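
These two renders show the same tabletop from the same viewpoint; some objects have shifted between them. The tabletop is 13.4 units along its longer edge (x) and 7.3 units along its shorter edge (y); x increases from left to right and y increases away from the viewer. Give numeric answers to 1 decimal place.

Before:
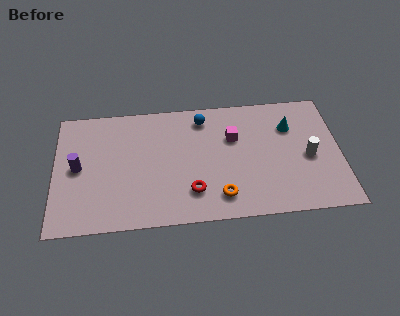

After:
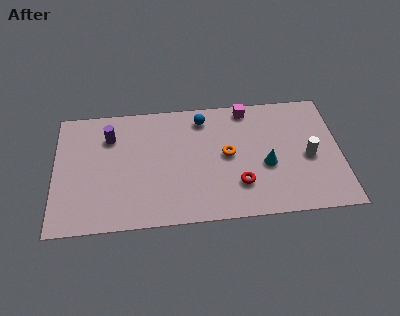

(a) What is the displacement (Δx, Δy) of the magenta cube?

(0.7, 1.7)

The magenta cube started near (8.4, 4.8) and ended near (9.1, 6.5).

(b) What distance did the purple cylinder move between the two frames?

2.3

From (1.1, 3.7) to (2.6, 5.4), the purple cylinder covered √(1.5² + 1.7²) ≈ 2.3 units.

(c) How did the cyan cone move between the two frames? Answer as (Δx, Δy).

(-1.2, -2.2)

The cyan cone was at about (11.1, 5.2) and moved to about (9.9, 3.0).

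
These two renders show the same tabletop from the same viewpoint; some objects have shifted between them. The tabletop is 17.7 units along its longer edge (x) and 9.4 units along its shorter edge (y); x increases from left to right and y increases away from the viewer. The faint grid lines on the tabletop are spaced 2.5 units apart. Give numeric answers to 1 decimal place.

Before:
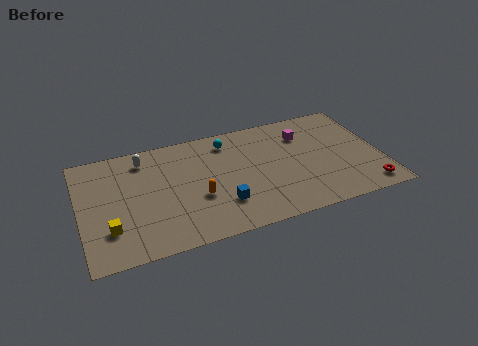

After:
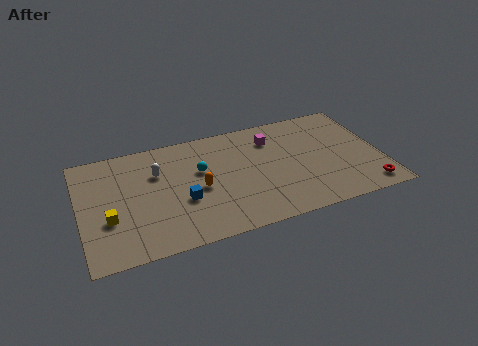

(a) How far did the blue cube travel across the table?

2.4

The blue cube moved from about (8.1, 2.6) to (5.9, 3.6), a distance of √(2.2² + 1.0²) ≈ 2.4.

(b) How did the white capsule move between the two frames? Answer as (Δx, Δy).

(0.7, -1.4)

From the two frames, the white capsule sits at roughly (3.9, 7.8) before and (4.6, 6.4) after.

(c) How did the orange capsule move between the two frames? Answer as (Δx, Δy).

(0.1, 0.7)

The orange capsule started near (6.8, 3.6) and ended near (6.9, 4.3).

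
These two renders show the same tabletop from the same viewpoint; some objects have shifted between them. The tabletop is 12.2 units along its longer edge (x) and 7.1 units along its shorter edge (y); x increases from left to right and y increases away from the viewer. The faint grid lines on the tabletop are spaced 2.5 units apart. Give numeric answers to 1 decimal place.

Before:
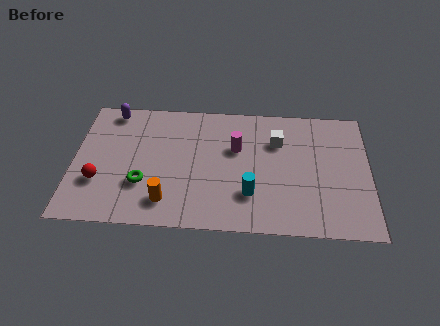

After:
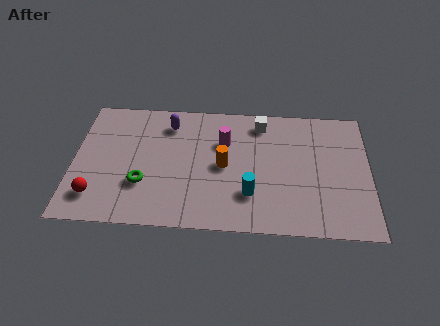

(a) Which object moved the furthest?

the orange cylinder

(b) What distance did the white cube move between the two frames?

1.2

From (8.4, 5.0) to (7.7, 6.0), the white cube covered √(0.7² + 1.0²) ≈ 1.2 units.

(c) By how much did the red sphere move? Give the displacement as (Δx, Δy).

(-0.1, -0.8)

The red sphere was at about (1.1, 2.3) and moved to about (1.0, 1.5).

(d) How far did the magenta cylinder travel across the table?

0.6

From (6.7, 4.5) to (6.2, 4.8), the magenta cylinder covered √(0.5² + 0.3²) ≈ 0.6 units.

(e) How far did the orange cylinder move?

3.1

From (3.9, 1.4) to (6.2, 3.5), the orange cylinder covered √(2.3² + 2.1²) ≈ 3.1 units.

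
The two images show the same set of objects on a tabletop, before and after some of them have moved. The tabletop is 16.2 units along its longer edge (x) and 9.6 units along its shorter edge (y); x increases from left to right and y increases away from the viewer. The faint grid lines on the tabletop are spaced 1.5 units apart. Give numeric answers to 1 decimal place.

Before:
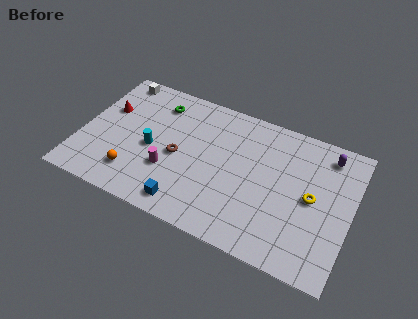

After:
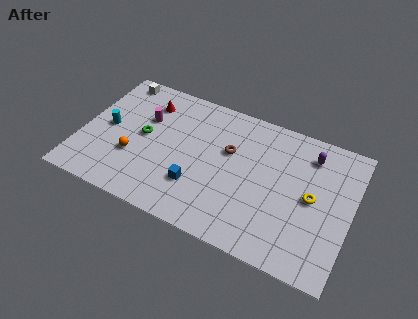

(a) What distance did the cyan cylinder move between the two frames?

2.8

From (4.3, 4.3) to (1.5, 4.8), the cyan cylinder covered √(2.8² + 0.5²) ≈ 2.8 units.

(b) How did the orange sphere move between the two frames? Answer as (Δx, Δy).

(-0.2, 1.2)

From the two frames, the orange sphere sits at roughly (3.5, 2.1) before and (3.3, 3.3) after.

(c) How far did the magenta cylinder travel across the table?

3.6

From (5.5, 3.2) to (3.6, 6.3), the magenta cylinder covered √(1.9² + 3.1²) ≈ 3.6 units.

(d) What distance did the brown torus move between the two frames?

3.3

From (5.9, 4.4) to (8.8, 6.0), the brown torus covered √(2.9² + 1.6²) ≈ 3.3 units.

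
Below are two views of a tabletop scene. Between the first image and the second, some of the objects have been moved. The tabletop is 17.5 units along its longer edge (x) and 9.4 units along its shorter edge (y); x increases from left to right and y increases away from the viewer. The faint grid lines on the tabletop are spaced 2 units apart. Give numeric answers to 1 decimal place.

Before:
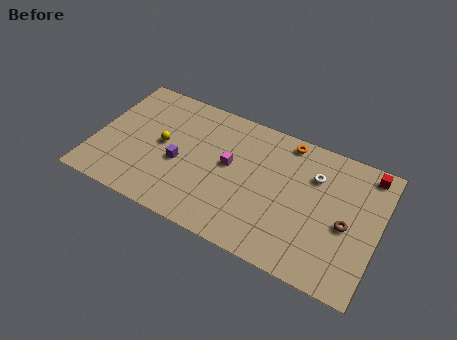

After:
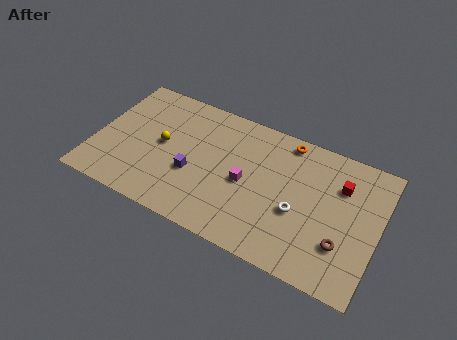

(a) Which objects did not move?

the orange torus and the yellow sphere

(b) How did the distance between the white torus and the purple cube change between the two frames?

-2.0

The distance was about 8.5 in the first image and 6.5 in the second, so they moved 2.0 units closer together.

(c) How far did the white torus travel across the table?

3.0

From (13.4, 6.7) to (12.7, 3.8), the white torus covered √(0.7² + 2.9²) ≈ 3.0 units.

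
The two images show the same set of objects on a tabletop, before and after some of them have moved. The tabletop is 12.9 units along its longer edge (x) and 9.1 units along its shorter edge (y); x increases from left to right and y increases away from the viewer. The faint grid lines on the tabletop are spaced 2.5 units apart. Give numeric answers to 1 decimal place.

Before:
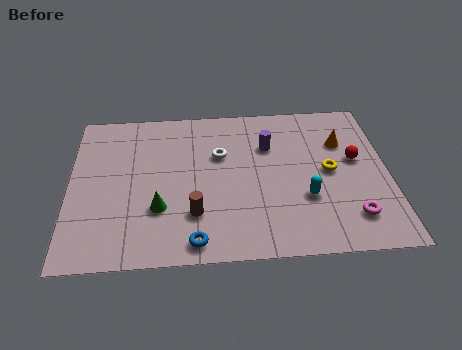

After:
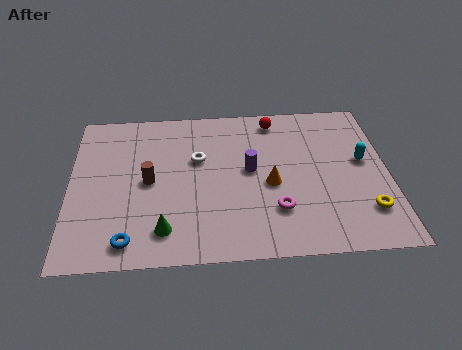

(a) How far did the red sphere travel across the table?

4.2

The red sphere moved from about (11.6, 5.2) to (8.4, 7.9), a distance of √(3.2² + 2.7²) ≈ 4.2.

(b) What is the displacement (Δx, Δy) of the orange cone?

(-3.0, -2.3)

The orange cone was at about (11.1, 6.3) and moved to about (8.1, 4.0).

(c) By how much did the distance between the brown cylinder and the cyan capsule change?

+4.2

They were about 4.5 units apart before and 8.7 after — 4.2 units further apart.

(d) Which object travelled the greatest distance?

the red sphere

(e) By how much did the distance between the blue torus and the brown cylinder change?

+1.9

The distance was about 1.5 in the first image and 3.4 in the second, so they moved 1.9 units further apart.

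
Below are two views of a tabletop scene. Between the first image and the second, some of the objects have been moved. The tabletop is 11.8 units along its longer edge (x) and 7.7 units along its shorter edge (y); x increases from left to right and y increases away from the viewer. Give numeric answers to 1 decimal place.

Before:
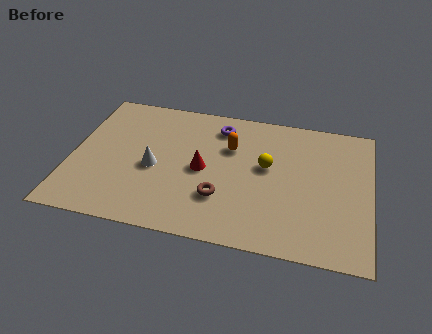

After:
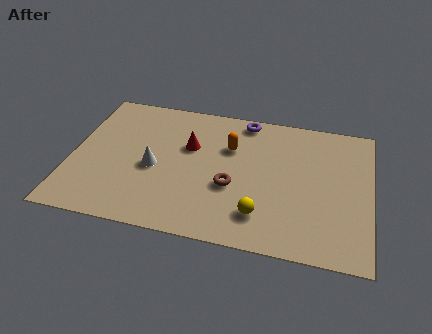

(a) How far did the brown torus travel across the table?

0.8

The brown torus was near (6.0, 2.3) before and (6.4, 3.0) after, so it travelled √(0.4² + 0.7²) ≈ 0.8 units.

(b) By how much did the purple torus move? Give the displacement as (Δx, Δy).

(1.0, 0.6)

The purple torus was at about (5.7, 6.3) and moved to about (6.7, 6.9).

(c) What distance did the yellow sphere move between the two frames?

2.7

From (7.7, 4.4) to (7.6, 1.7), the yellow sphere covered √(0.1² + 2.7²) ≈ 2.7 units.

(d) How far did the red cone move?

1.3

The red cone was near (5.2, 3.7) before and (4.6, 4.9) after, so it travelled √(0.6² + 1.2²) ≈ 1.3 units.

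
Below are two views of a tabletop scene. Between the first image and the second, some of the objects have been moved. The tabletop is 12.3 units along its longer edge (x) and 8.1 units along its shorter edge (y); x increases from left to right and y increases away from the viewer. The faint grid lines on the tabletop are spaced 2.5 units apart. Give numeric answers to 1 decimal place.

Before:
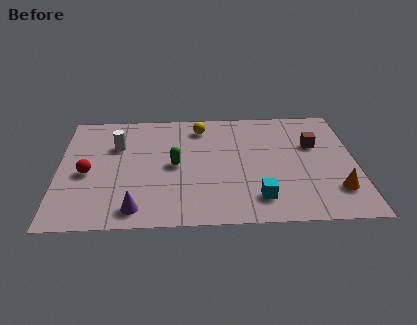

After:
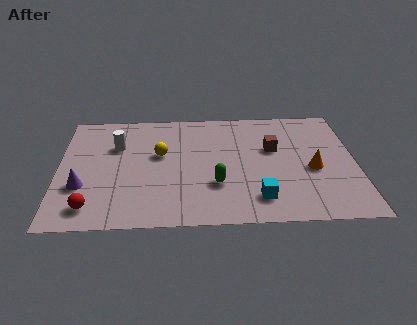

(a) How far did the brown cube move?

1.7

The brown cube was near (10.6, 5.2) before and (8.9, 5.0) after, so it travelled √(1.7² + 0.2²) ≈ 1.7 units.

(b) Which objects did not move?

the cyan cube and the white cylinder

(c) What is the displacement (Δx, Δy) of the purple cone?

(-2.2, 1.6)

The purple cone was at about (3.2, 1.1) and moved to about (1.0, 2.7).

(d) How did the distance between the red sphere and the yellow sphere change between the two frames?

-1.1

They were about 5.6 units apart before and 4.5 after — 1.1 units closer together.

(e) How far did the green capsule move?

2.2

The green capsule moved from about (4.8, 4.0) to (6.5, 2.6), a distance of √(1.7² + 1.4²) ≈ 2.2.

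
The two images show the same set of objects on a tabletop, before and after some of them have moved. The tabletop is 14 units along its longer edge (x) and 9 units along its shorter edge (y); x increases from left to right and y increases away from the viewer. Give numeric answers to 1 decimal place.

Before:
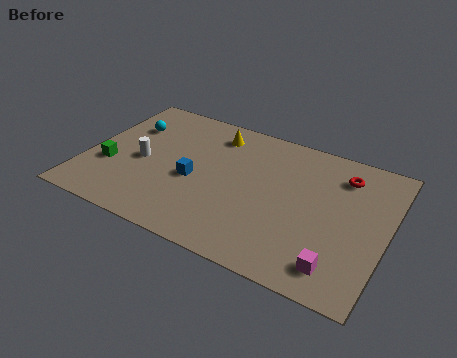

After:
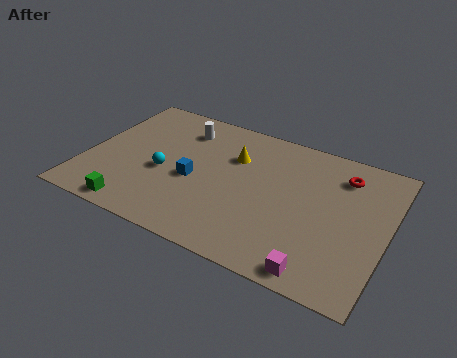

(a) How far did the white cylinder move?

3.4

From (2.6, 4.1) to (4.1, 7.1), the white cylinder covered √(1.5² + 3.0²) ≈ 3.4 units.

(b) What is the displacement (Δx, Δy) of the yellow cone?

(1.1, -1.2)

From the two frames, the yellow cone sits at roughly (5.6, 7.4) before and (6.7, 6.2) after.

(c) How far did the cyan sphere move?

3.3

The cyan sphere was near (1.6, 6.3) before and (3.7, 3.8) after, so it travelled √(2.1² + 2.5²) ≈ 3.3 units.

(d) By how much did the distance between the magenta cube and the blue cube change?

-0.5

Before: roughly 7.4 units apart; after: 6.9. That's 0.5 units closer together.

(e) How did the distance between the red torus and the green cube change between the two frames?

-0.4

They were about 11.2 units apart before and 10.8 after — 0.4 units closer together.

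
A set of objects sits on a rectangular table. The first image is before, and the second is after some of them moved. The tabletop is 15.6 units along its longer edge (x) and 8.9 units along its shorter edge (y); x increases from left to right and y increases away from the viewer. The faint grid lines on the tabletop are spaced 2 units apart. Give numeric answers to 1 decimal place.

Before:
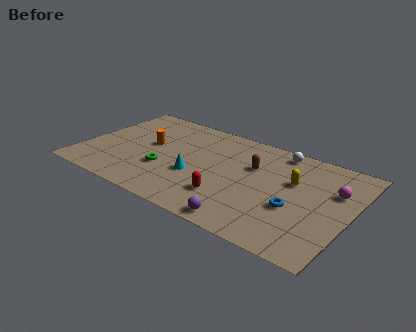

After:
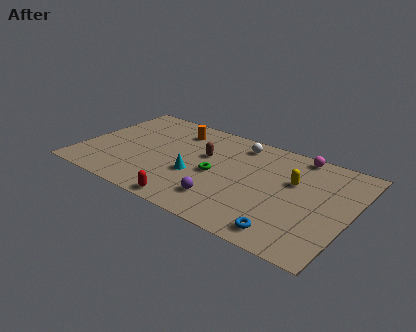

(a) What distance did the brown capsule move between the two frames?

2.8

The brown capsule was near (9.8, 5.8) before and (7.0, 5.5) after, so it travelled √(2.8² + 0.3²) ≈ 2.8 units.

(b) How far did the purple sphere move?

1.9

The purple sphere moved from about (10.2, 0.9) to (8.7, 2.0), a distance of √(1.5² + 1.1²) ≈ 1.9.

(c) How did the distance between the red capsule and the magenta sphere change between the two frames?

+2.3

They were about 6.6 units apart before and 8.9 after — 2.3 units further apart.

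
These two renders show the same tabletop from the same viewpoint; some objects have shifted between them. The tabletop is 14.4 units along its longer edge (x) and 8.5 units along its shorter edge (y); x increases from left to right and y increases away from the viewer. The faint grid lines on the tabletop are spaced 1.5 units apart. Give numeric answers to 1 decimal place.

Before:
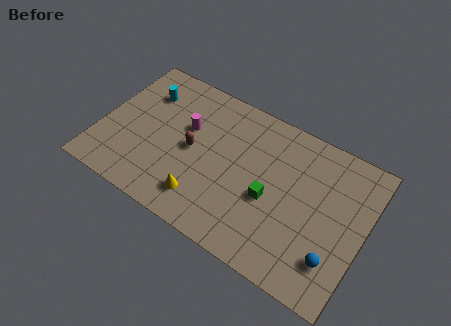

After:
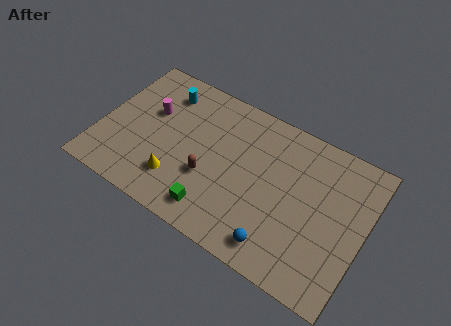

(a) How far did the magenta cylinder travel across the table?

2.0

The magenta cylinder was near (4.5, 5.3) before and (2.5, 5.3) after, so it travelled √(2.0² + 0.0²) ≈ 2.0 units.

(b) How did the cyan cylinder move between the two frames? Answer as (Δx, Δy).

(1.0, 0.5)

The cyan cylinder started near (2.0, 6.3) and ended near (3.0, 6.8).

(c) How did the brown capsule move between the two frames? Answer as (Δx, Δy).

(1.1, -1.1)

The brown capsule was at about (5.0, 4.2) and moved to about (6.1, 3.1).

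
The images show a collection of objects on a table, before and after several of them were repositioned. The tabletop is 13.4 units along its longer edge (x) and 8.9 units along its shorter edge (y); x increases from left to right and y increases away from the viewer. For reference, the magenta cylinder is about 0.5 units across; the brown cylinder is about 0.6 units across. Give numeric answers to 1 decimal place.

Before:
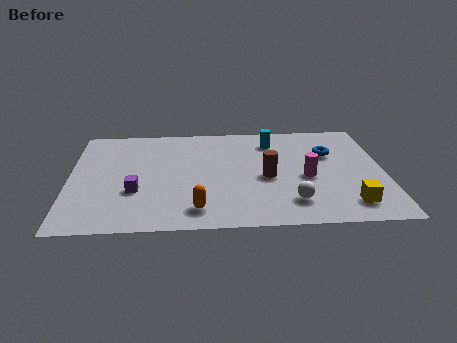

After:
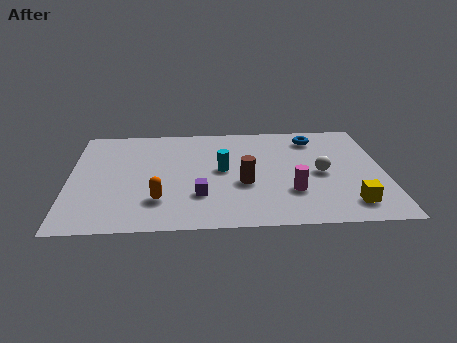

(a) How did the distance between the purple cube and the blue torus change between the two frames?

-1.9

They were about 8.8 units apart before and 6.9 after — 1.9 units closer together.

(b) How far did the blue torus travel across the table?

1.5

From (11.1, 5.9) to (10.5, 7.3), the blue torus covered √(0.6² + 1.4²) ≈ 1.5 units.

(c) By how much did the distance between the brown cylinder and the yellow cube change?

+0.6

The distance was about 4.2 in the first image and 4.8 in the second, so they moved 0.6 units further apart.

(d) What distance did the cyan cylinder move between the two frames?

3.3

The cyan cylinder moved from about (8.7, 7.1) to (6.5, 4.7), a distance of √(2.2² + 2.4²) ≈ 3.3.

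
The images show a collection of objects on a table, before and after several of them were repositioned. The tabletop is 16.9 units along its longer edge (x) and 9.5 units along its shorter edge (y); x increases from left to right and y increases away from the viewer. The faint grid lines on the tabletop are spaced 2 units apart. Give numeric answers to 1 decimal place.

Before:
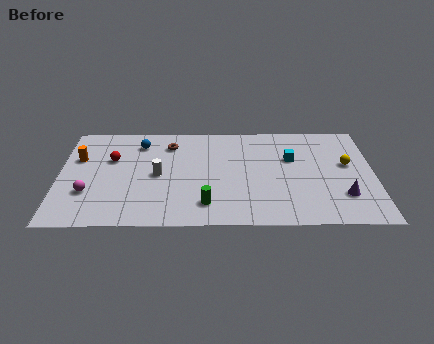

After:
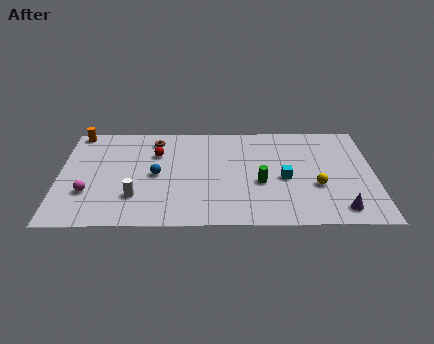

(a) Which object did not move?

the magenta sphere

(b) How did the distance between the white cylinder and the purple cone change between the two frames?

+0.9

The distance was about 10.1 in the first image and 11.0 in the second, so they moved 0.9 units further apart.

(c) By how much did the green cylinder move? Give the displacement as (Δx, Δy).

(2.9, 1.9)

The green cylinder started near (7.9, 1.9) and ended near (10.8, 3.8).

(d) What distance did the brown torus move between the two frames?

0.9

From (5.9, 7.5) to (5.1, 7.9), the brown torus covered √(0.8² + 0.4²) ≈ 0.9 units.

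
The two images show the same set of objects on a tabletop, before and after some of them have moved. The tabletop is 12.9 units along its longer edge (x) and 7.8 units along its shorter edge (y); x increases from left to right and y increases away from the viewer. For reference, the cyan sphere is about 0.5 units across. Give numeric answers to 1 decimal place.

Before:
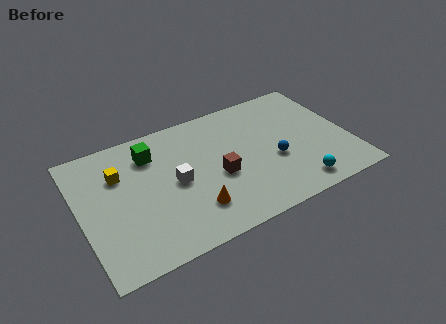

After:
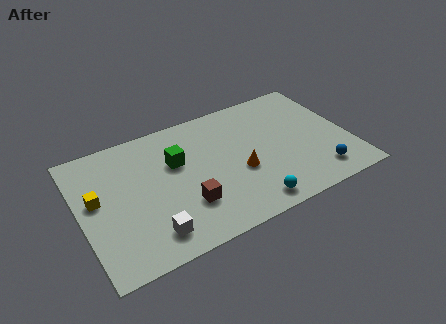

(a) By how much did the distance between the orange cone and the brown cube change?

+0.8

They were about 2.0 units apart before and 2.8 after — 0.8 units further apart.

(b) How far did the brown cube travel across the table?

2.0

From (6.5, 3.3) to (4.8, 2.3), the brown cube covered √(1.7² + 1.0²) ≈ 2.0 units.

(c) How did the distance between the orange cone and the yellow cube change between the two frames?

+2.1

Before: roughly 4.7 units apart; after: 6.8. That's 2.1 units further apart.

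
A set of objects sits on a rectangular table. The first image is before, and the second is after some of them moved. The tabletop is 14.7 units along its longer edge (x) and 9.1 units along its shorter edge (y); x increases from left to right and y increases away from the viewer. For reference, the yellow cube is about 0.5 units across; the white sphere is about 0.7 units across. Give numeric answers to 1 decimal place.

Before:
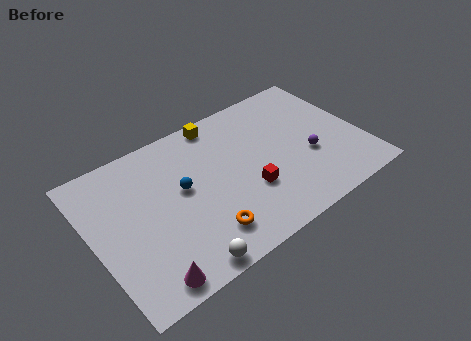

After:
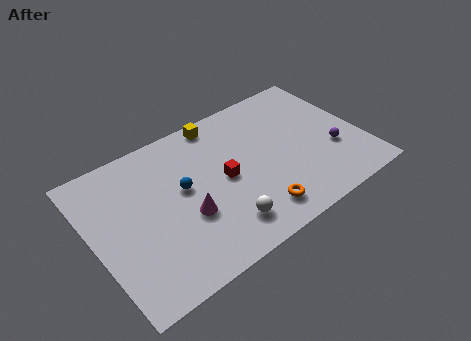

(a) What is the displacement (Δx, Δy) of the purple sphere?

(1.3, -0.3)

The purple sphere started near (11.7, 3.5) and ended near (13.0, 3.2).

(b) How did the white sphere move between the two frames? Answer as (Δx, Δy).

(2.4, 1.0)

The white sphere started near (4.1, 0.8) and ended near (6.5, 1.8).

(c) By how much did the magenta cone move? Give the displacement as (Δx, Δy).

(2.6, 2.4)

The magenta cone was at about (2.2, 1.0) and moved to about (4.8, 3.4).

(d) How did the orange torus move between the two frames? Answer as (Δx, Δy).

(2.8, -0.3)

The orange torus started near (5.5, 1.9) and ended near (8.3, 1.6).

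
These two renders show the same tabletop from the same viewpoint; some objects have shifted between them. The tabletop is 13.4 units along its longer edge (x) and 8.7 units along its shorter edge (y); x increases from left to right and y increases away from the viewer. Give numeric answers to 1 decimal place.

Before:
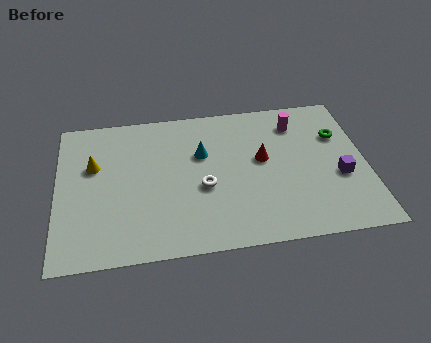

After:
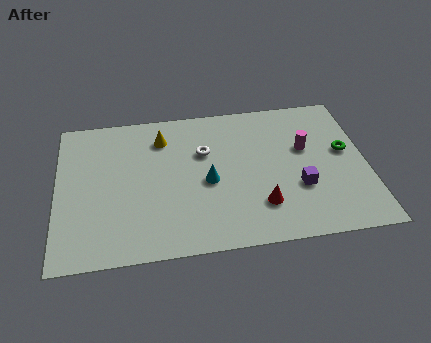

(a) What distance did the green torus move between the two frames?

1.0

From (12.3, 5.9) to (12.5, 4.9), the green torus covered √(0.2² + 1.0²) ≈ 1.0 units.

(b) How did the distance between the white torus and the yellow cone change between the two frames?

-3.0

They were about 5.1 units apart before and 2.1 after — 3.0 units closer together.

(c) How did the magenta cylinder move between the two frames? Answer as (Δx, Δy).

(0.3, -1.6)

The magenta cylinder was at about (10.5, 6.9) and moved to about (10.8, 5.3).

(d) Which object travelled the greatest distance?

the yellow cone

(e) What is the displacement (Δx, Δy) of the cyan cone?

(0.2, -1.7)

The cyan cone was at about (6.3, 5.6) and moved to about (6.5, 3.9).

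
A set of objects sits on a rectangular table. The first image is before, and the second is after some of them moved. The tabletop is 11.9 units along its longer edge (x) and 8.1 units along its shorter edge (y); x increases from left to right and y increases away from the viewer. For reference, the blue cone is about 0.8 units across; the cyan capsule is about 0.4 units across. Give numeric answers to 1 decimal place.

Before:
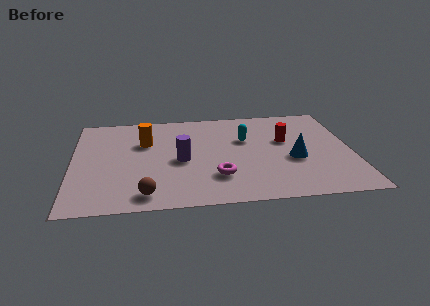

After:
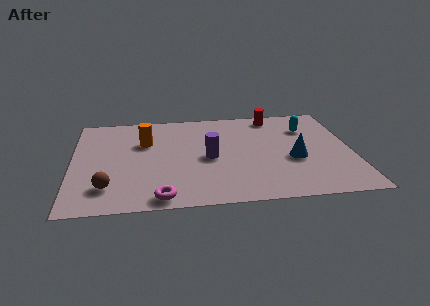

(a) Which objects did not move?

the orange cylinder and the blue cone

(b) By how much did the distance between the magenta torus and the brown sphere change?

-0.8

The distance was about 3.2 in the first image and 2.4 in the second, so they moved 0.8 units closer together.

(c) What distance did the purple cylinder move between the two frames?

1.2

The purple cylinder was near (4.6, 3.7) before and (5.8, 3.8) after, so it travelled √(1.2² + 0.1²) ≈ 1.2 units.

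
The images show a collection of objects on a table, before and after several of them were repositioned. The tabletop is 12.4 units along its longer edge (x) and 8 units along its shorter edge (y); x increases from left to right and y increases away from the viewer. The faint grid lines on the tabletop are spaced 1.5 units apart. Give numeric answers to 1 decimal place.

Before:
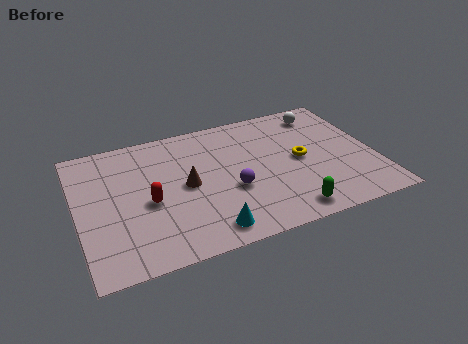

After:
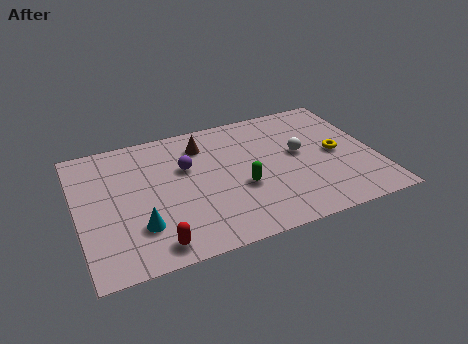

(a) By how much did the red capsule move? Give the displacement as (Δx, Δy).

(0.0, -2.5)

From the two frames, the red capsule sits at roughly (2.9, 3.5) before and (2.9, 1.0) after.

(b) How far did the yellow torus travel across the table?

1.5

The yellow torus moved from about (9.3, 4.0) to (10.8, 3.9), a distance of √(1.5² + 0.1²) ≈ 1.5.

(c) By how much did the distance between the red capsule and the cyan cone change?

-2.0

The distance was about 3.3 in the first image and 1.3 in the second, so they moved 2.0 units closer together.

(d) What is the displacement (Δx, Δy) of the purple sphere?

(-1.7, 2.0)

The purple sphere was at about (6.3, 3.1) and moved to about (4.6, 5.1).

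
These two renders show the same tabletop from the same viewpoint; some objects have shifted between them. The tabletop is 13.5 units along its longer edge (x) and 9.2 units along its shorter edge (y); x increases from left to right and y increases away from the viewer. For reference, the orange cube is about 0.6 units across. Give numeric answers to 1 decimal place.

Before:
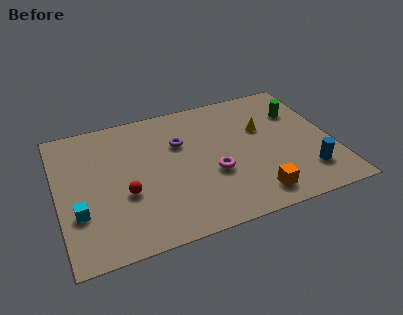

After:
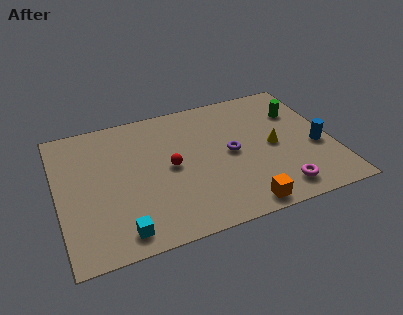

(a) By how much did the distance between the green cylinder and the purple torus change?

-1.9

The distance was about 6.0 in the first image and 4.1 in the second, so they moved 1.9 units closer together.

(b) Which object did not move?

the green cylinder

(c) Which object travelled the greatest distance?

the magenta torus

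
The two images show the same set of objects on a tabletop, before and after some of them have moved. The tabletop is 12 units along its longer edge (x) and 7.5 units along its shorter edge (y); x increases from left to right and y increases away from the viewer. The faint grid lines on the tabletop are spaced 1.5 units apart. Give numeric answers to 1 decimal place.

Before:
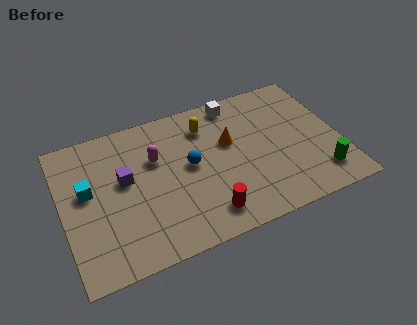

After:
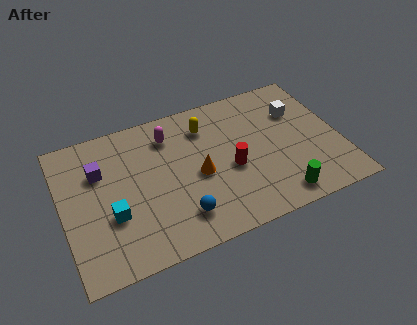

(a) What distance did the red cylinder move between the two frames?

2.3

From (5.9, 1.3) to (7.2, 3.2), the red cylinder covered √(1.3² + 1.9²) ≈ 2.3 units.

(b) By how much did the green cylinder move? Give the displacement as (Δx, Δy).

(-1.9, -0.5)

The green cylinder was at about (10.9, 1.5) and moved to about (9.0, 1.0).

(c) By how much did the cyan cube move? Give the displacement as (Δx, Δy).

(0.9, -1.6)

The cyan cube started near (1.1, 4.3) and ended near (2.0, 2.7).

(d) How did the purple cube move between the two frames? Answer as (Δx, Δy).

(-1.0, 0.8)

From the two frames, the purple cube sits at roughly (2.7, 4.3) before and (1.7, 5.1) after.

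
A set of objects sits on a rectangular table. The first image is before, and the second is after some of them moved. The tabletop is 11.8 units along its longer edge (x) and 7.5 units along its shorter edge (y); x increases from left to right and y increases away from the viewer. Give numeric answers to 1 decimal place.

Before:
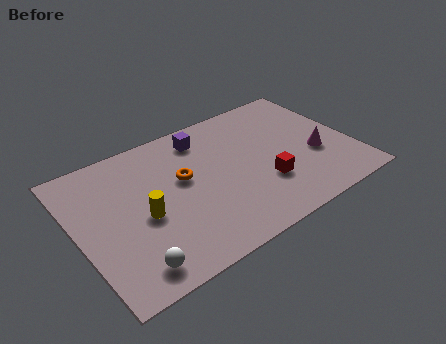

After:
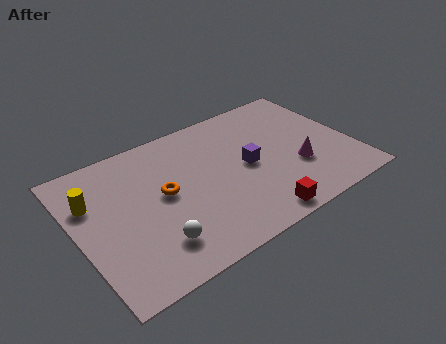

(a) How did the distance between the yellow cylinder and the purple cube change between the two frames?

+2.4

Before: roughly 4.2 units apart; after: 6.6. That's 2.4 units further apart.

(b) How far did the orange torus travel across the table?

1.0

The orange torus moved from about (4.6, 4.4) to (3.7, 4.0), a distance of √(0.9² + 0.4²) ≈ 1.0.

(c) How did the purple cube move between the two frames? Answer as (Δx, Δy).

(1.5, -2.5)

The purple cube started near (5.8, 6.2) and ended near (7.3, 3.7).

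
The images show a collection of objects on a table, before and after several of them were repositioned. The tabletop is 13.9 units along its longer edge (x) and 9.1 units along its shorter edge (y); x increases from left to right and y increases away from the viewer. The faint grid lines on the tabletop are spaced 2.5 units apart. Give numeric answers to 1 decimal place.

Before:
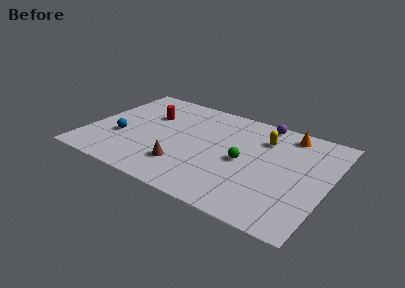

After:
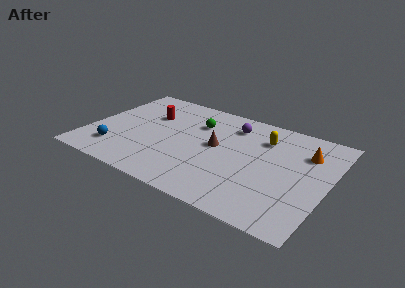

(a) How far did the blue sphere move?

1.3

The blue sphere was near (2.0, 3.3) before and (1.9, 2.0) after, so it travelled √(0.1² + 1.3²) ≈ 1.3 units.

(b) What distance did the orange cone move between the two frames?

1.8

From (11.2, 7.9) to (12.4, 6.6), the orange cone covered √(1.2² + 1.3²) ≈ 1.8 units.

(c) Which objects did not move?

the yellow capsule and the red cylinder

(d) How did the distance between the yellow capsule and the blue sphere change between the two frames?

+0.7

The distance was about 8.6 in the first image and 9.3 in the second, so they moved 0.7 units further apart.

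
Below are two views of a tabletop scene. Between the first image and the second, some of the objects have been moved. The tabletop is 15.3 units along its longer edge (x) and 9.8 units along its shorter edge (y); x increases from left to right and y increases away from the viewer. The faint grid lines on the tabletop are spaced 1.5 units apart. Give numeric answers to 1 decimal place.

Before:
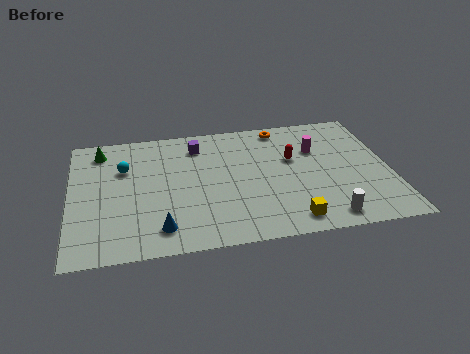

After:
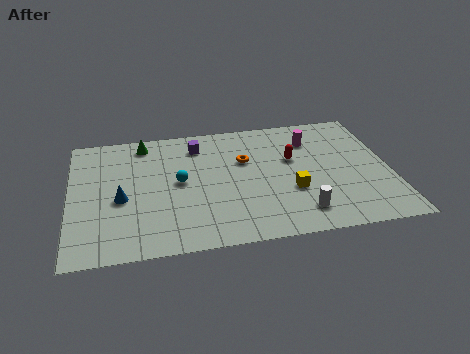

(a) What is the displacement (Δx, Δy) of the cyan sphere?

(2.6, -1.5)

From the two frames, the cyan sphere sits at roughly (2.6, 6.6) before and (5.2, 5.1) after.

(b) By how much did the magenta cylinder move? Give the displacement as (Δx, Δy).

(-0.2, 0.8)

The magenta cylinder started near (11.9, 6.6) and ended near (11.7, 7.4).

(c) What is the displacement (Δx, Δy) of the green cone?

(2.1, 0.3)

The green cone started near (1.5, 8.2) and ended near (3.6, 8.5).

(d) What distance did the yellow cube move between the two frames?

2.2

The yellow cube moved from about (10.3, 1.3) to (10.5, 3.5), a distance of √(0.2² + 2.2²) ≈ 2.2.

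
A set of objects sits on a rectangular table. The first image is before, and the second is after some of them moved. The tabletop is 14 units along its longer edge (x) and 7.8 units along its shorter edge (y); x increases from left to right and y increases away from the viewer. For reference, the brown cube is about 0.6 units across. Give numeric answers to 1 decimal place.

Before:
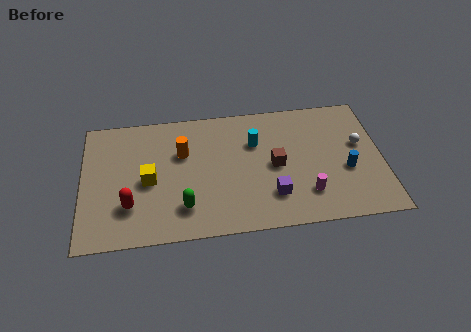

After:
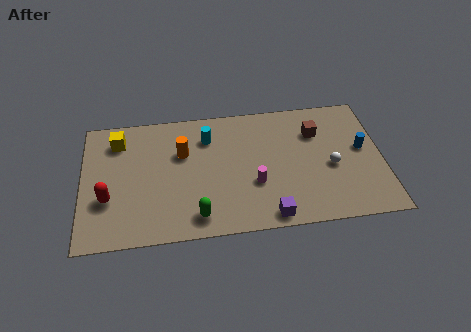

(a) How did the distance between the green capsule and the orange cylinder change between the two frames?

+0.6

The distance was about 3.3 in the first image and 3.9 in the second, so they moved 0.6 units further apart.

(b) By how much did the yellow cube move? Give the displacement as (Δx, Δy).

(-1.4, 2.6)

The yellow cube was at about (3.1, 3.6) and moved to about (1.7, 6.2).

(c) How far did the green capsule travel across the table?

0.8

From (4.7, 1.8) to (5.3, 1.2), the green capsule covered √(0.6² + 0.6²) ≈ 0.8 units.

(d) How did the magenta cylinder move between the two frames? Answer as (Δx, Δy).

(-2.4, 0.9)

From the two frames, the magenta cylinder sits at roughly (10.4, 1.9) before and (8.0, 2.8) after.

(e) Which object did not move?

the orange cylinder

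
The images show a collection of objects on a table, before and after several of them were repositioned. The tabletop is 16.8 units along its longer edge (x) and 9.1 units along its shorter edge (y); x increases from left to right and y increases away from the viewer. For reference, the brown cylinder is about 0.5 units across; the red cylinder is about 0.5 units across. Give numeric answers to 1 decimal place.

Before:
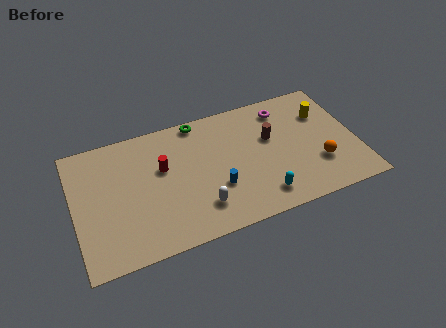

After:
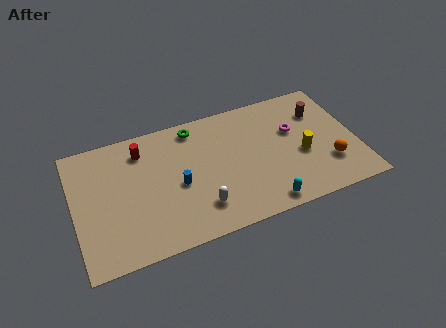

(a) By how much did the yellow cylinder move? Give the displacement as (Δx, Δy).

(-1.6, -2.6)

From the two frames, the yellow cylinder sits at roughly (15.1, 6.4) before and (13.5, 3.8) after.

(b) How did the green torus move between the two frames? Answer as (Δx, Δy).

(-0.3, -0.4)

The green torus was at about (7.7, 8.3) and moved to about (7.4, 7.9).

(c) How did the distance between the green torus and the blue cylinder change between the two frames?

-1.2

The distance was about 5.2 in the first image and 4.0 in the second, so they moved 1.2 units closer together.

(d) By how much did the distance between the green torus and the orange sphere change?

+0.6

Before: roughly 8.7 units apart; after: 9.3. That's 0.6 units further apart.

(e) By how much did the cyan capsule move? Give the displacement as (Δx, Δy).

(0.1, -0.6)

From the two frames, the cyan capsule sits at roughly (10.8, 1.6) before and (10.9, 1.0) after.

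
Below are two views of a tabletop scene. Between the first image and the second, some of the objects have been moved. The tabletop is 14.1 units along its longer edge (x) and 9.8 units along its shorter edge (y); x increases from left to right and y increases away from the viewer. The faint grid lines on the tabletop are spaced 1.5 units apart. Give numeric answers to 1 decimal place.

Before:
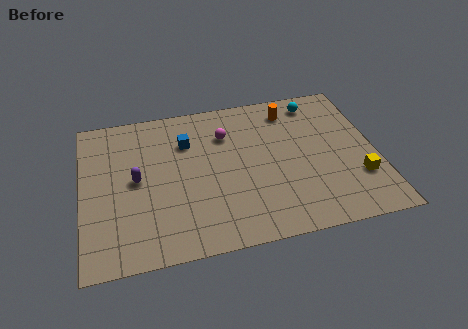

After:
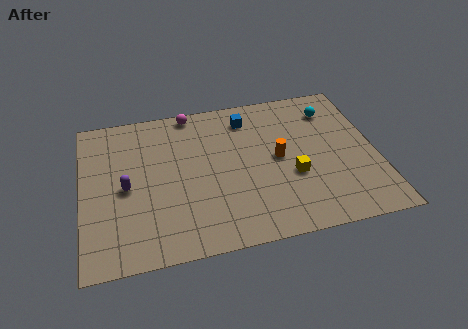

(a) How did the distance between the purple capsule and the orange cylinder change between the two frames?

-0.9

Before: roughly 8.2 units apart; after: 7.3. That's 0.9 units closer together.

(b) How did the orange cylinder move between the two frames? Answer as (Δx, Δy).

(-0.8, -3.1)

The orange cylinder was at about (10.2, 8.1) and moved to about (9.4, 5.0).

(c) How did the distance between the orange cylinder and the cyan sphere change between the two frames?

+2.6

They were about 1.3 units apart before and 3.9 after — 2.6 units further apart.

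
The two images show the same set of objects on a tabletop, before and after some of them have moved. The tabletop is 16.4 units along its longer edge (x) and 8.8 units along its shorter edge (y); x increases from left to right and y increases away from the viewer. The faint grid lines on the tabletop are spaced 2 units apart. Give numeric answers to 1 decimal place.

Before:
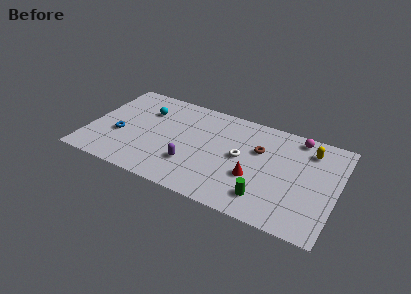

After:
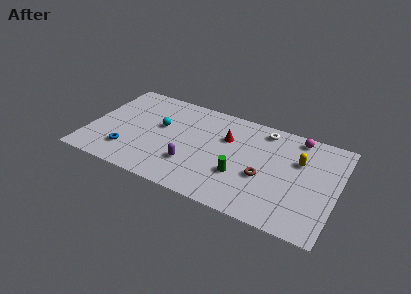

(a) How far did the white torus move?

3.2

The white torus moved from about (10.1, 4.6) to (11.3, 7.6), a distance of √(1.2² + 3.0²) ≈ 3.2.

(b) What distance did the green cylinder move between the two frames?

2.2

The green cylinder moved from about (12.0, 1.8) to (10.2, 3.0), a distance of √(1.8² + 1.2²) ≈ 2.2.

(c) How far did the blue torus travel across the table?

1.5

The blue torus moved from about (2.1, 3.4) to (2.8, 2.1), a distance of √(0.7² + 1.3²) ≈ 1.5.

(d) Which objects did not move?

the purple capsule and the magenta sphere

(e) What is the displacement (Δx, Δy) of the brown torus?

(0.5, -2.2)

The brown torus started near (11.2, 5.7) and ended near (11.7, 3.5).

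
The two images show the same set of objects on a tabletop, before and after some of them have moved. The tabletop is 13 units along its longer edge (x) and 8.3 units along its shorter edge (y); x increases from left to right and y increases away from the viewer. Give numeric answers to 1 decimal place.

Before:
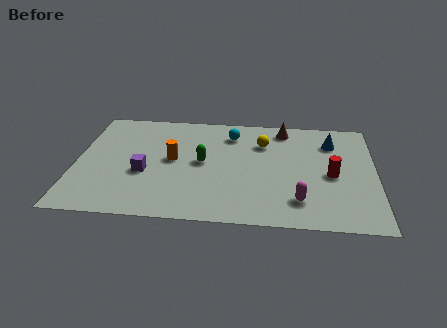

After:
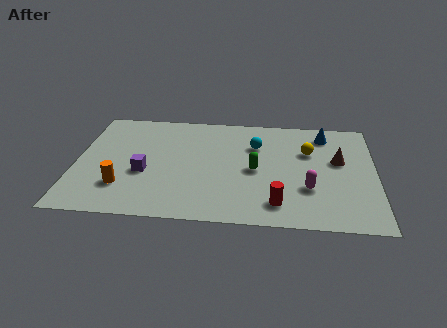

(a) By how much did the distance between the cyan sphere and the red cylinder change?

-0.8

Before: roughly 5.2 units apart; after: 4.4. That's 0.8 units closer together.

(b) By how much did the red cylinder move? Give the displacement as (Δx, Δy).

(-2.3, -2.3)

The red cylinder started near (11.1, 3.8) and ended near (8.8, 1.5).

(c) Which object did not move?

the purple cube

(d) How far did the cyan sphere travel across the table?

1.4

From (6.7, 6.6) to (7.8, 5.8), the cyan sphere covered √(1.1² + 0.8²) ≈ 1.4 units.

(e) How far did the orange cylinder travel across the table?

3.0

The orange cylinder moved from about (4.2, 4.4) to (2.1, 2.2), a distance of √(2.1² + 2.2²) ≈ 3.0.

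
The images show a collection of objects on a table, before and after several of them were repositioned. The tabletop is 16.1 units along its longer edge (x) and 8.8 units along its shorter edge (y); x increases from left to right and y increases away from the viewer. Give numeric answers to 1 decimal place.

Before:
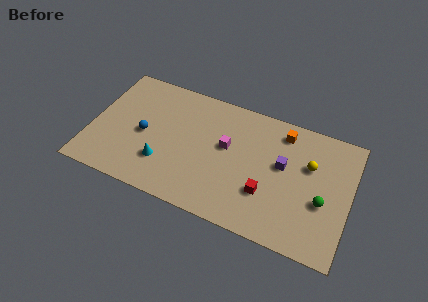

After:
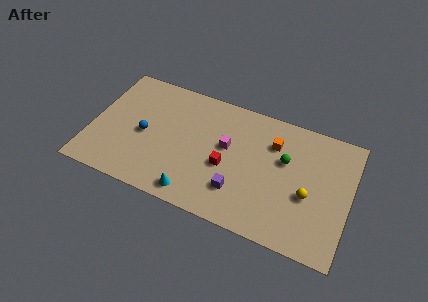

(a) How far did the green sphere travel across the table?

3.2

From (14.5, 3.5) to (12.0, 5.5), the green sphere covered √(2.5² + 2.0²) ≈ 3.2 units.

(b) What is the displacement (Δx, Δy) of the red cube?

(-2.6, 0.9)

The red cube started near (11.1, 2.8) and ended near (8.5, 3.7).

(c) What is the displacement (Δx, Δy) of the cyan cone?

(2.1, -1.4)

From the two frames, the cyan cone sits at roughly (4.7, 2.5) before and (6.8, 1.1) after.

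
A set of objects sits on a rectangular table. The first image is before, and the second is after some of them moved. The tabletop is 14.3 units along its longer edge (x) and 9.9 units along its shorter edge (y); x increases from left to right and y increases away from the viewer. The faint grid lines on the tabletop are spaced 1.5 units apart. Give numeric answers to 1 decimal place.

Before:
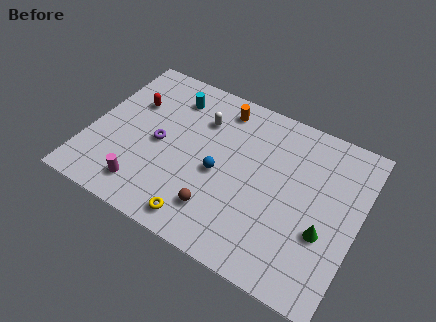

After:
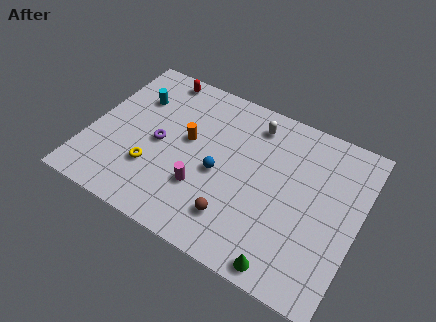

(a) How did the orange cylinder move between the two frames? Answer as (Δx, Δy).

(-1.4, -2.8)

From the two frames, the orange cylinder sits at roughly (6.5, 8.4) before and (5.1, 5.6) after.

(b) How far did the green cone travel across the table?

3.1

From (12.7, 3.6) to (11.1, 0.9), the green cone covered √(1.6² + 2.7²) ≈ 3.1 units.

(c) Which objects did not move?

the blue sphere and the purple torus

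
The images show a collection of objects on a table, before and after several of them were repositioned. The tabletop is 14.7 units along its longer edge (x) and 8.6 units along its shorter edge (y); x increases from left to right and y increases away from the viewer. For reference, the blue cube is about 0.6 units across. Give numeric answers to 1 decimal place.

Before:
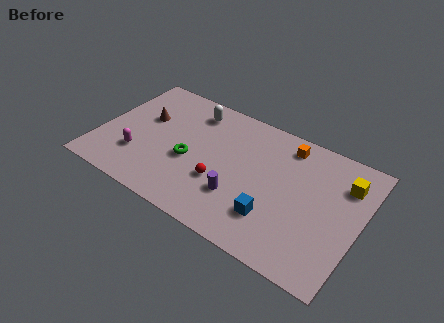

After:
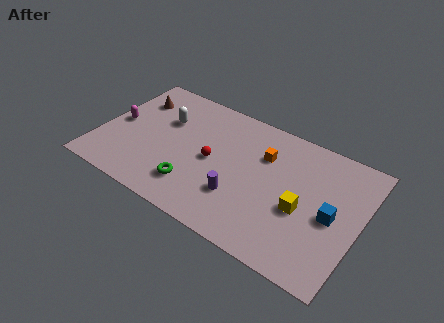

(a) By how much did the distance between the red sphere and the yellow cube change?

-2.1

They were about 7.3 units apart before and 5.2 after — 2.1 units closer together.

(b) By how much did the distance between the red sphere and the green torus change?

+0.3

Before: roughly 2.0 units apart; after: 2.3. That's 0.3 units further apart.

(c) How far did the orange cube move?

1.7

The orange cube moved from about (10.2, 7.3) to (9.1, 6.0), a distance of √(1.1² + 1.3²) ≈ 1.7.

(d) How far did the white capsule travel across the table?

2.0

The white capsule moved from about (4.8, 7.1) to (3.4, 5.7), a distance of √(1.4² + 1.4²) ≈ 2.0.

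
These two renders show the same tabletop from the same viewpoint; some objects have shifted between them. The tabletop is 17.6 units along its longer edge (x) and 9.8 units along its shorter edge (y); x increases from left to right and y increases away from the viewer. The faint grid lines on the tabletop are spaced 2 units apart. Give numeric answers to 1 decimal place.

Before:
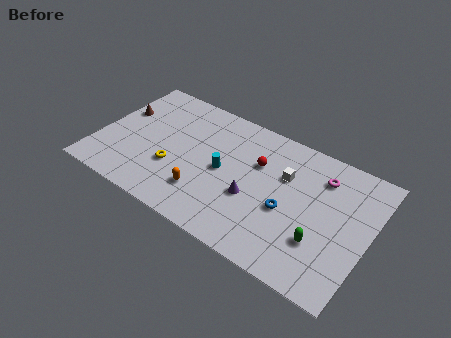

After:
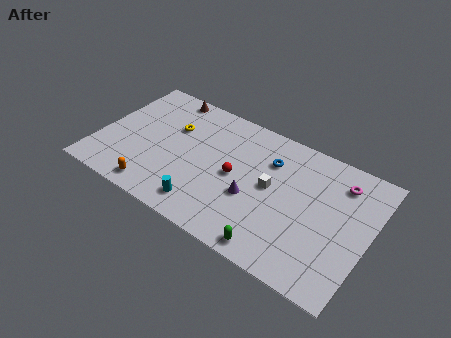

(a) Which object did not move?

the purple cone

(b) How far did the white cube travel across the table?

1.5

The white cube moved from about (12.0, 6.5) to (11.3, 5.2), a distance of √(0.7² + 1.3²) ≈ 1.5.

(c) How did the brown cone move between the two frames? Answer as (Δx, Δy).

(2.6, 2.7)

The brown cone was at about (1.0, 6.2) and moved to about (3.6, 8.9).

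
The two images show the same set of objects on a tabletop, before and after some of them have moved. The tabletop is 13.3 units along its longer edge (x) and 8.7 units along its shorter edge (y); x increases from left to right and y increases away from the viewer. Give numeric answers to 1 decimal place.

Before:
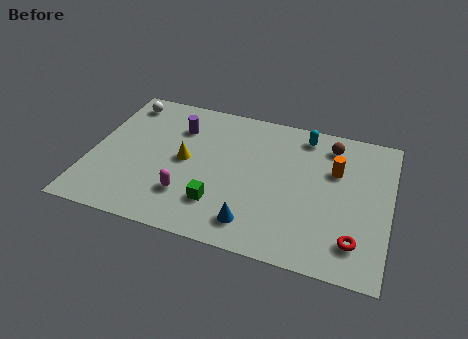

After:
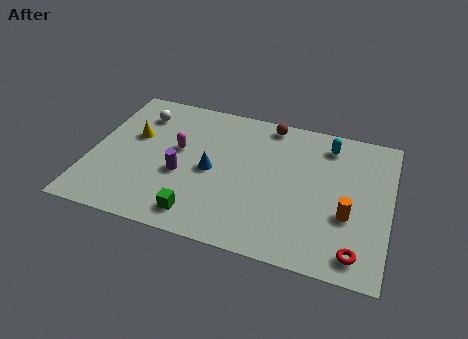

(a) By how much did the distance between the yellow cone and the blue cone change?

-0.6

They were about 4.4 units apart before and 3.8 after — 0.6 units closer together.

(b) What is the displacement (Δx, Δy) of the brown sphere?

(-2.8, 0.6)

The brown sphere started near (10.5, 7.2) and ended near (7.7, 7.8).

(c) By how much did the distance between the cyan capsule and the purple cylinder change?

+1.6

Before: roughly 5.7 units apart; after: 7.3. That's 1.6 units further apart.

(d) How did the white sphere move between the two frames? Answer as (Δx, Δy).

(0.8, -0.6)

The white sphere started near (1.1, 7.4) and ended near (1.9, 6.8).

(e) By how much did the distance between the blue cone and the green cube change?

+1.1

They were about 1.7 units apart before and 2.8 after — 1.1 units further apart.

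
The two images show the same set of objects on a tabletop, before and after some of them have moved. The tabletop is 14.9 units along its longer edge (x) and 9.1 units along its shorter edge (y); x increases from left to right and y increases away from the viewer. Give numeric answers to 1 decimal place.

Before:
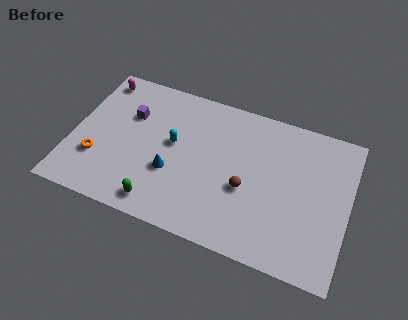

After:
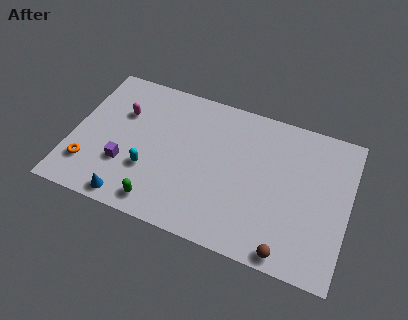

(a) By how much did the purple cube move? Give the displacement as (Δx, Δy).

(0.1, -3.2)

The purple cube started near (2.9, 6.1) and ended near (3.0, 2.9).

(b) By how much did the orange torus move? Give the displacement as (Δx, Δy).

(-0.4, -0.6)

The orange torus started near (1.5, 2.8) and ended near (1.1, 2.2).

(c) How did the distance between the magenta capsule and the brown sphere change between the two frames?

+1.4

The distance was about 9.5 in the first image and 10.9 in the second, so they moved 1.4 units further apart.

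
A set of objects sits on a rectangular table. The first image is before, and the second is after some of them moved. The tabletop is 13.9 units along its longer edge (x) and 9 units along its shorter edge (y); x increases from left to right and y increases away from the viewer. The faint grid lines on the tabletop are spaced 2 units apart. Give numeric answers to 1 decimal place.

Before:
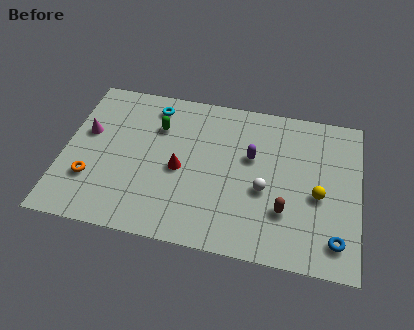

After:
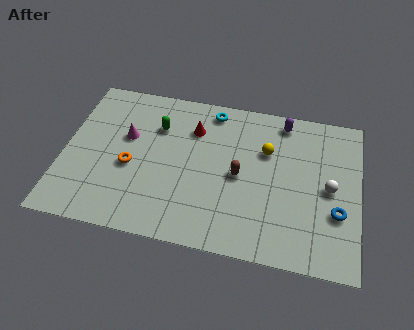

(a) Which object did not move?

the green capsule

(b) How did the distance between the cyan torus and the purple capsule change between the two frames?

-1.8

The distance was about 5.2 in the first image and 3.4 in the second, so they moved 1.8 units closer together.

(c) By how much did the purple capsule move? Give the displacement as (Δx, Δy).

(1.4, 2.4)

The purple capsule was at about (8.8, 5.5) and moved to about (10.2, 7.9).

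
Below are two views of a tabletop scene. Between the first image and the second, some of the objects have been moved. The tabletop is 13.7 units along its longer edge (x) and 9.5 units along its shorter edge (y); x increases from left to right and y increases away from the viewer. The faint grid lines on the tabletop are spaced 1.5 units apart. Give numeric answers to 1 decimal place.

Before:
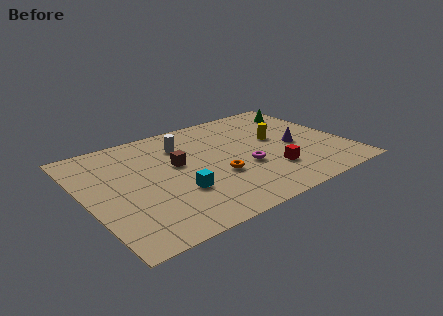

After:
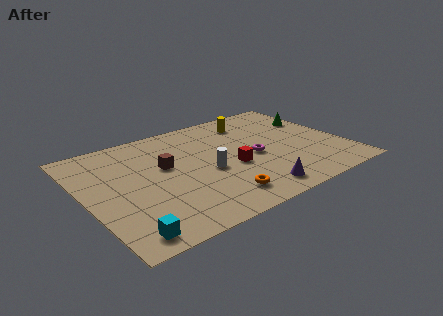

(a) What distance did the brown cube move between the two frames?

0.6

The brown cube was near (4.9, 5.5) before and (4.3, 5.6) after, so it travelled √(0.6² + 0.1²) ≈ 0.6 units.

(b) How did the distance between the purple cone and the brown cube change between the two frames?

-0.5

The distance was about 6.3 in the first image and 5.8 in the second, so they moved 0.5 units closer together.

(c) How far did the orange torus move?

1.8

The orange torus moved from about (6.7, 3.5) to (6.4, 1.7), a distance of √(0.3² + 1.8²) ≈ 1.8.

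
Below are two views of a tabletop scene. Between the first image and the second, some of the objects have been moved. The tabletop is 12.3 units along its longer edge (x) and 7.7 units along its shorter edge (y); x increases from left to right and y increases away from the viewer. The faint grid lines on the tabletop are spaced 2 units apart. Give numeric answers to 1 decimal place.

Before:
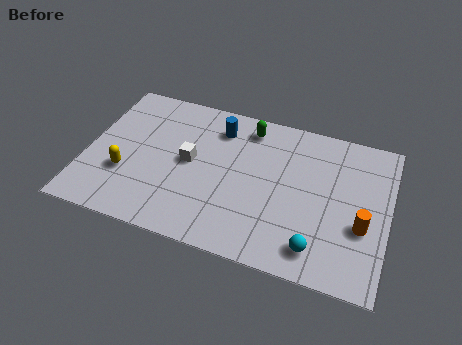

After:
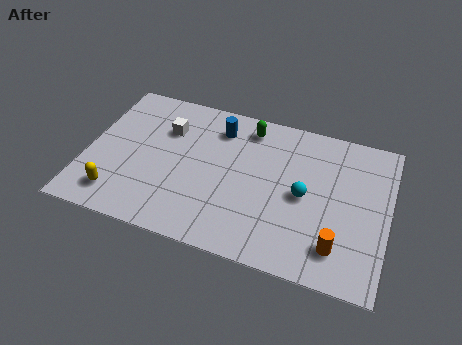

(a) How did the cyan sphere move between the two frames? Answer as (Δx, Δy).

(-0.7, 2.4)

The cyan sphere was at about (9.6, 1.3) and moved to about (8.9, 3.7).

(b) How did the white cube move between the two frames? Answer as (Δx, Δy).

(-1.1, 1.4)

From the two frames, the white cube sits at roughly (4.2, 4.0) before and (3.1, 5.4) after.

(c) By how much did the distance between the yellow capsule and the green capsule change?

+1.0

Before: roughly 6.1 units apart; after: 7.1. That's 1.0 units further apart.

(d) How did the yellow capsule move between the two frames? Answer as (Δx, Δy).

(-0.2, -1.2)

The yellow capsule was at about (1.7, 2.6) and moved to about (1.5, 1.4).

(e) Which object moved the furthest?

the cyan sphere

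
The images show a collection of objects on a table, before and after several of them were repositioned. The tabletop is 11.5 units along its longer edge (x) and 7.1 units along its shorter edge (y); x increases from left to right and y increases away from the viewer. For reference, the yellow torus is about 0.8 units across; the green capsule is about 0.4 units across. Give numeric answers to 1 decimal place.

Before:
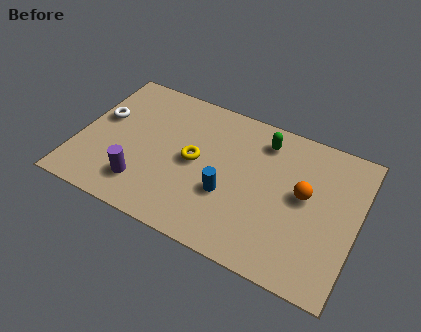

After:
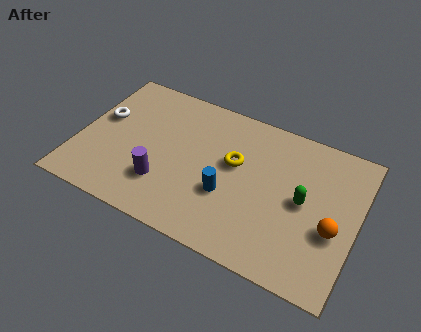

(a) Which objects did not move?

the white torus and the blue cylinder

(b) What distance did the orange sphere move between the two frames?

1.7

From (9.3, 3.9) to (10.6, 2.8), the orange sphere covered √(1.3² + 1.1²) ≈ 1.7 units.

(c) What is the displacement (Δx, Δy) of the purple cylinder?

(0.8, 0.4)

The purple cylinder started near (2.9, 1.6) and ended near (3.7, 2.0).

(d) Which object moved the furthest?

the green capsule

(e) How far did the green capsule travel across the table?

2.9

The green capsule moved from about (7.4, 5.8) to (9.3, 3.6), a distance of √(1.9² + 2.2²) ≈ 2.9.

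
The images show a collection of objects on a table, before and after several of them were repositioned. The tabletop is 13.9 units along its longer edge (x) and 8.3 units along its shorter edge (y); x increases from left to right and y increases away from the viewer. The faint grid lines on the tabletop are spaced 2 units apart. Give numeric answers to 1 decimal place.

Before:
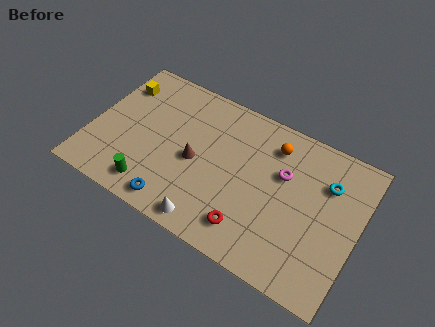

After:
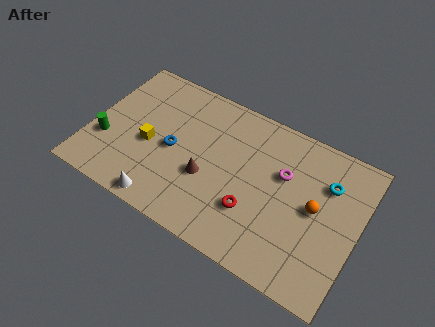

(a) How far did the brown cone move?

0.9

The brown cone moved from about (5.5, 3.8) to (6.2, 3.2), a distance of √(0.7² + 0.6²) ≈ 0.9.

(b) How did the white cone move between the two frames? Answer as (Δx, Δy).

(-2.4, -0.1)

From the two frames, the white cone sits at roughly (6.7, 0.9) before and (4.3, 0.8) after.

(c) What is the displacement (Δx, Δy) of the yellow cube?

(2.1, -2.7)

The yellow cube was at about (1.0, 6.3) and moved to about (3.1, 3.6).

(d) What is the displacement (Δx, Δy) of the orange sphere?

(2.5, -2.3)

From the two frames, the orange sphere sits at roughly (9.2, 6.6) before and (11.7, 4.3) after.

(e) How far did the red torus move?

1.0

From (8.7, 1.6) to (8.7, 2.6), the red torus covered √(0.0² + 1.0²) ≈ 1.0 units.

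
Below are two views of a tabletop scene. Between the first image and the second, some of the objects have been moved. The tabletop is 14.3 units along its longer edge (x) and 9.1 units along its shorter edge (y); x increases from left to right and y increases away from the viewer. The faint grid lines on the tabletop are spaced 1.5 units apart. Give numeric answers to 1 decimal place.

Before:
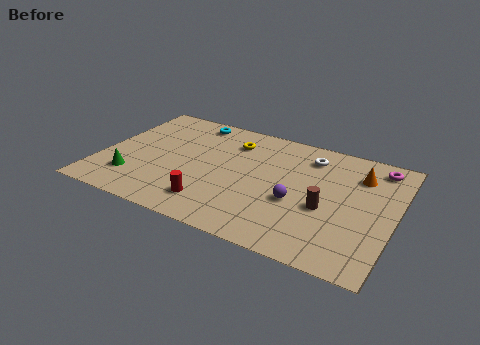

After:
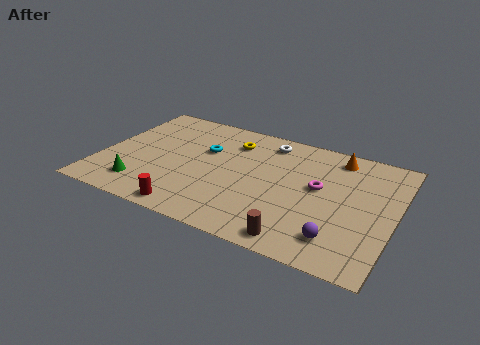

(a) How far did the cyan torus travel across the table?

2.4

The cyan torus was near (3.9, 8.0) before and (4.9, 5.8) after, so it travelled √(1.0² + 2.2²) ≈ 2.4 units.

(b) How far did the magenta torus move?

3.7

The magenta torus was near (13.2, 7.8) before and (10.6, 5.1) after, so it travelled √(2.6² + 2.7²) ≈ 3.7 units.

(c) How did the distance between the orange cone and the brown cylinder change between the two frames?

+3.5

They were about 3.4 units apart before and 6.9 after — 3.5 units further apart.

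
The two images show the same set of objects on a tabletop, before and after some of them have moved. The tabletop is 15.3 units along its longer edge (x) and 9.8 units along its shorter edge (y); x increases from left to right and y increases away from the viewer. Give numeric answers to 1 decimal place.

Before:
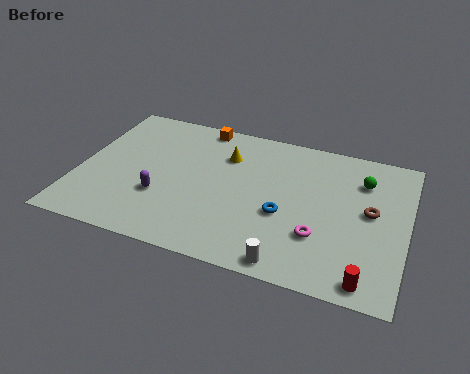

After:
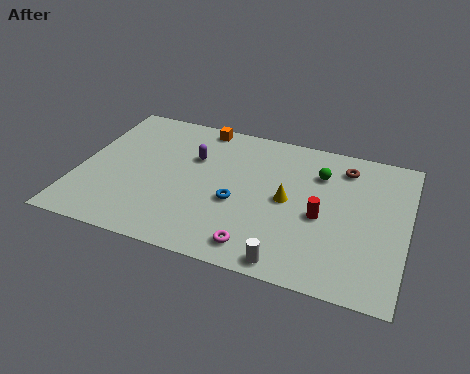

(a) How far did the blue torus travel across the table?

2.2

The blue torus was near (9.7, 3.9) before and (7.5, 4.0) after, so it travelled √(2.2² + 0.1²) ≈ 2.2 units.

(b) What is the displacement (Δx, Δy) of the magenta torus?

(-2.7, -1.6)

The magenta torus was at about (11.4, 3.0) and moved to about (8.7, 1.4).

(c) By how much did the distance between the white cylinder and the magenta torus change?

-0.8

They were about 2.4 units apart before and 1.6 after — 0.8 units closer together.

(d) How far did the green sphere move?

2.0

From (13.1, 7.3) to (11.1, 7.2), the green sphere covered √(2.0² + 0.1²) ≈ 2.0 units.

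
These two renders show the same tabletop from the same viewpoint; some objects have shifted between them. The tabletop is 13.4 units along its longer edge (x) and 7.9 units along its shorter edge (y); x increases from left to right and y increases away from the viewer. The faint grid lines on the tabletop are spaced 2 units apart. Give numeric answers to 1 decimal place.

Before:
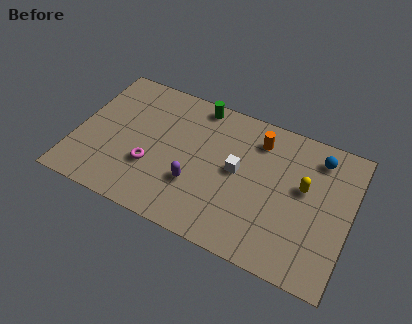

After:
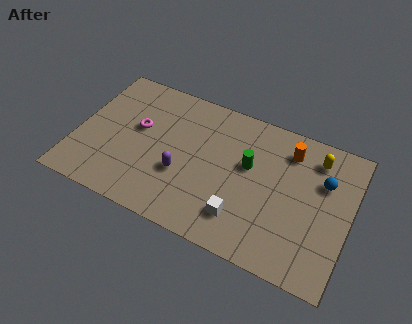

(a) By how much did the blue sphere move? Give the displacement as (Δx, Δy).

(0.4, -1.2)

The blue sphere started near (11.6, 6.5) and ended near (12.0, 5.3).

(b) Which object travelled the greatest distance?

the green cylinder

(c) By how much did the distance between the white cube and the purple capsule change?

+0.8

They were about 2.5 units apart before and 3.3 after — 0.8 units further apart.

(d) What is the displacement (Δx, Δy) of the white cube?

(0.5, -2.4)

From the two frames, the white cube sits at roughly (7.9, 4.2) before and (8.4, 1.8) after.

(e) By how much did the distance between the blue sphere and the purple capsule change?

+0.3

Before: roughly 6.8 units apart; after: 7.1. That's 0.3 units further apart.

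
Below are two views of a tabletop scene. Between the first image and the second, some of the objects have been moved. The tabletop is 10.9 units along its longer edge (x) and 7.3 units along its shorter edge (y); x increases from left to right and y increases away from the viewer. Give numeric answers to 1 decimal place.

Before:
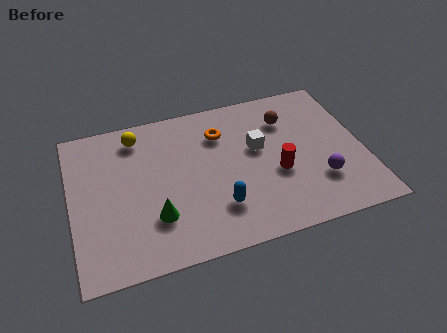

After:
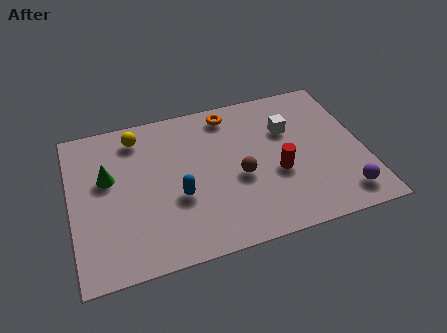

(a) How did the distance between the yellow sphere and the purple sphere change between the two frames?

+1.2

They were about 7.6 units apart before and 8.8 after — 1.2 units further apart.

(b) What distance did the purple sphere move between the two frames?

1.2

The purple sphere was near (9.1, 2.1) before and (9.9, 1.2) after, so it travelled √(0.8² + 0.9²) ≈ 1.2 units.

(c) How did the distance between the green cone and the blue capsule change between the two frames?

+0.7

Before: roughly 2.3 units apart; after: 3.0. That's 0.7 units further apart.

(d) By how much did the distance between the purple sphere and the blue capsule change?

+2.4

They were about 3.8 units apart before and 6.2 after — 2.4 units further apart.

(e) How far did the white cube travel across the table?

1.3

The white cube was near (7.0, 4.3) before and (8.2, 4.9) after, so it travelled √(1.2² + 0.6²) ≈ 1.3 units.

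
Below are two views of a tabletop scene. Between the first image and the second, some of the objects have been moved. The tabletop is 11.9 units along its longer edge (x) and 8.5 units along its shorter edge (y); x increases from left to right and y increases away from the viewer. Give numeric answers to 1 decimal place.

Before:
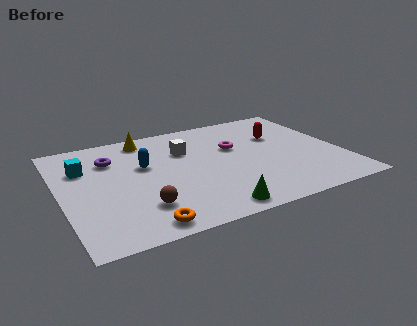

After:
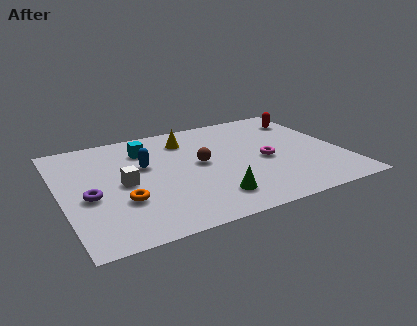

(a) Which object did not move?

the blue capsule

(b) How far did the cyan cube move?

2.8

The cyan cube moved from about (1.1, 5.9) to (3.8, 6.5), a distance of √(2.7² + 0.6²) ≈ 2.8.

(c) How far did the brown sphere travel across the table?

3.7

The brown sphere was near (3.1, 2.1) before and (5.9, 4.5) after, so it travelled √(2.8² + 2.4²) ≈ 3.7 units.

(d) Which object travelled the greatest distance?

the brown sphere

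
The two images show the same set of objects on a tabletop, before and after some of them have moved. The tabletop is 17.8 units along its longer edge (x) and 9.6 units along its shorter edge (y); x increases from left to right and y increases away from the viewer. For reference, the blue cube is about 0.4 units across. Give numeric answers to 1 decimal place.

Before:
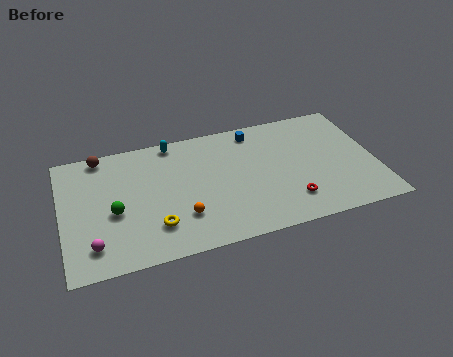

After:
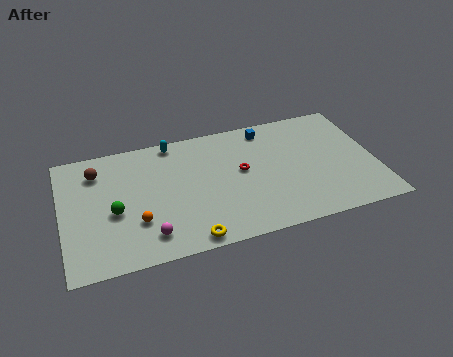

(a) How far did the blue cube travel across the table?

0.7

From (11.2, 8.3) to (11.9, 8.3), the blue cube covered √(0.7² + 0.0²) ≈ 0.7 units.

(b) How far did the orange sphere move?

2.5

The orange sphere was near (6.6, 2.7) before and (4.1, 3.0) after, so it travelled √(2.5² + 0.3²) ≈ 2.5 units.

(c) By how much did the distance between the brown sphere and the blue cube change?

+1.0

Before: roughly 8.8 units apart; after: 9.8. That's 1.0 units further apart.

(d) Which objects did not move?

the green sphere and the cyan capsule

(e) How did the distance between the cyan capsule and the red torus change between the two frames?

-4.0

They were about 9.0 units apart before and 5.0 after — 4.0 units closer together.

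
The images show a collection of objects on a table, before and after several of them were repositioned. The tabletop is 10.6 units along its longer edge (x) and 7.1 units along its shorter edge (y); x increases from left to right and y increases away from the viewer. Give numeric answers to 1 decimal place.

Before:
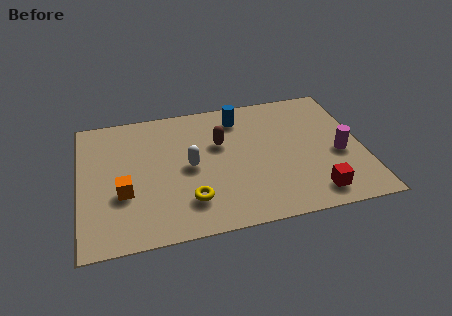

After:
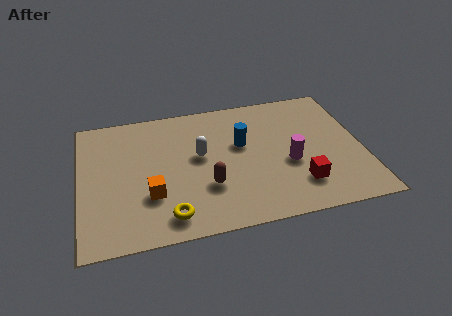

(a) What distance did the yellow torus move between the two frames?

1.0

The yellow torus moved from about (4.0, 1.7) to (3.2, 1.1), a distance of √(0.8² + 0.6²) ≈ 1.0.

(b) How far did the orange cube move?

1.0

From (1.6, 2.6) to (2.6, 2.3), the orange cube covered √(1.0² + 0.3²) ≈ 1.0 units.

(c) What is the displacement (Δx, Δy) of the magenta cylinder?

(-1.9, -0.1)

The magenta cylinder was at about (9.7, 3.0) and moved to about (7.8, 2.9).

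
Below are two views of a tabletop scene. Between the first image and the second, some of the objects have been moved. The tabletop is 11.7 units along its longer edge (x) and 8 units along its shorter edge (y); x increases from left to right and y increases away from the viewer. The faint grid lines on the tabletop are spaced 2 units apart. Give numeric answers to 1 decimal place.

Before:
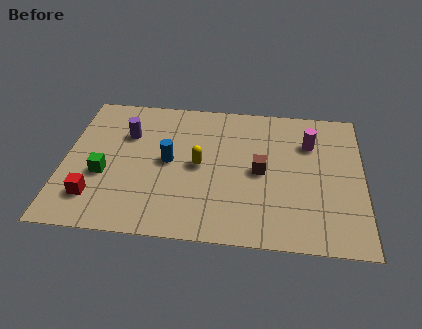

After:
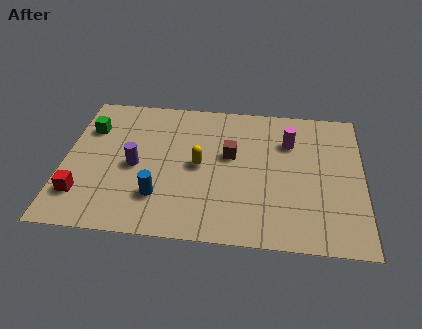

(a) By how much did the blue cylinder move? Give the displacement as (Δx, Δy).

(-0.3, -2.0)

The blue cylinder started near (4.1, 4.1) and ended near (3.8, 2.1).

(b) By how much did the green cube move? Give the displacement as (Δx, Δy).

(-0.7, 2.6)

The green cube started near (1.6, 3.1) and ended near (0.9, 5.7).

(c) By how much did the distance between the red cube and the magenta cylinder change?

-0.3

They were about 9.2 units apart before and 8.9 after — 0.3 units closer together.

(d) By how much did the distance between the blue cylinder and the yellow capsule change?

+1.2

The distance was about 1.2 in the first image and 2.4 in the second, so they moved 1.2 units further apart.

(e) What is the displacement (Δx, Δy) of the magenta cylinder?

(-0.8, 0.0)

From the two frames, the magenta cylinder sits at roughly (9.6, 5.7) before and (8.8, 5.7) after.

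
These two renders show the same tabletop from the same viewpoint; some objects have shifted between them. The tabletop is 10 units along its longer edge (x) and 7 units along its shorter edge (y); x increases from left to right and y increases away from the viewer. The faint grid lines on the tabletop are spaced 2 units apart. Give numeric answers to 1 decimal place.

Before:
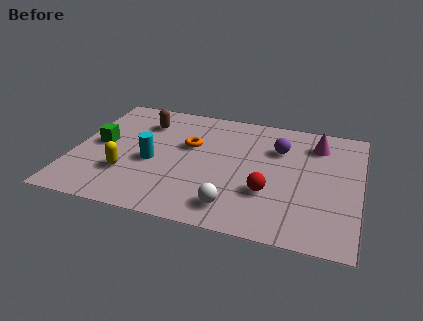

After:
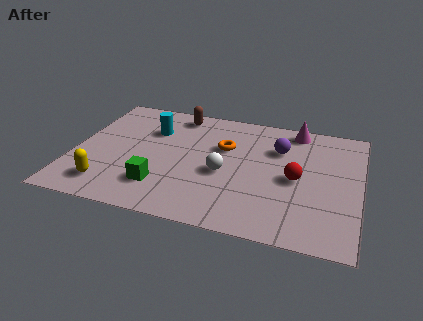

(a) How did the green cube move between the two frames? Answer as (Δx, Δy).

(2.3, -1.9)

The green cube was at about (0.9, 3.6) and moved to about (3.2, 1.7).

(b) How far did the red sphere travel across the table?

1.3

The red sphere moved from about (6.9, 2.3) to (7.8, 3.3), a distance of √(0.9² + 1.0²) ≈ 1.3.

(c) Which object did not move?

the purple sphere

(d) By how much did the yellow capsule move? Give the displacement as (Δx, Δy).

(-0.6, -0.8)

From the two frames, the yellow capsule sits at roughly (2.0, 2.1) before and (1.4, 1.3) after.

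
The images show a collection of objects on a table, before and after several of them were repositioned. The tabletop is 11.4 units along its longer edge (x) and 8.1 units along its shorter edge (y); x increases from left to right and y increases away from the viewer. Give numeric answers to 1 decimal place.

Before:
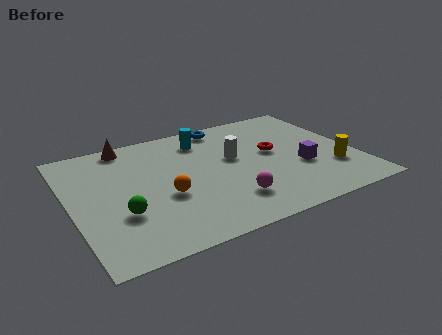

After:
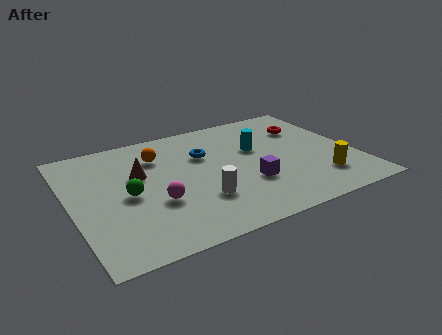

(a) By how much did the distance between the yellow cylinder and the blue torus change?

-0.6

The distance was about 6.1 in the first image and 5.5 in the second, so they moved 0.6 units closer together.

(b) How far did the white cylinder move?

2.9

From (6.6, 4.7) to (4.9, 2.4), the white cylinder covered √(1.7² + 2.3²) ≈ 2.9 units.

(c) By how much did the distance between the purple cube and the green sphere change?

-2.5

Before: roughly 7.3 units apart; after: 4.8. That's 2.5 units closer together.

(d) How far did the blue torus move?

2.1

The blue torus moved from about (6.6, 7.2) to (5.5, 5.4), a distance of √(1.1² + 1.8²) ≈ 2.1.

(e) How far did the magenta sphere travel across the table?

3.0

From (6.0, 1.9) to (3.2, 2.9), the magenta sphere covered √(2.8² + 1.0²) ≈ 3.0 units.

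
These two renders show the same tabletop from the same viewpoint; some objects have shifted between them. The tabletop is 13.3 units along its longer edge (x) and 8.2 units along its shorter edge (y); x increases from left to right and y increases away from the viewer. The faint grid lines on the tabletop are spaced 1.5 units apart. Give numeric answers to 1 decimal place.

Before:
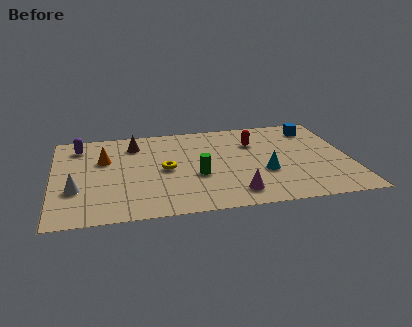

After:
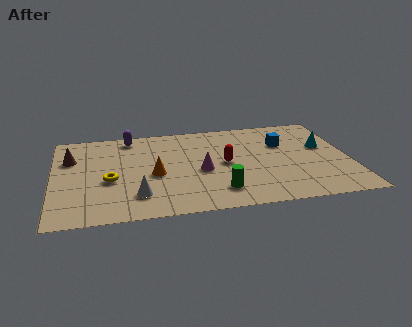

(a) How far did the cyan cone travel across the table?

3.4

From (9.4, 3.0) to (12.2, 4.9), the cyan cone covered √(2.8² + 1.9²) ≈ 3.4 units.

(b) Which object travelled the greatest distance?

the cyan cone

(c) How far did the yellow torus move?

2.6

The yellow torus was near (5.0, 4.0) before and (2.5, 3.4) after, so it travelled √(2.5² + 0.6²) ≈ 2.6 units.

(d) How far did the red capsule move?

2.2

The red capsule moved from about (9.1, 5.8) to (7.7, 4.1), a distance of √(1.4² + 1.7²) ≈ 2.2.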